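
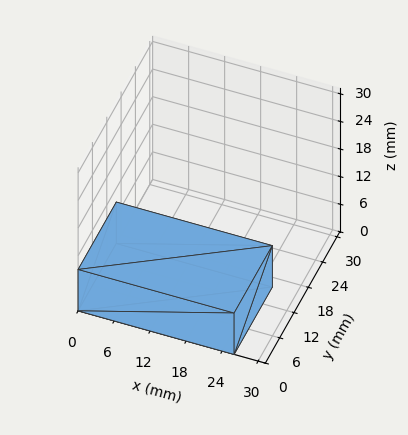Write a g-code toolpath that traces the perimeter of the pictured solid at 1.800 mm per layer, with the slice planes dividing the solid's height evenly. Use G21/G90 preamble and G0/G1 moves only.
Reading the render: the shape is a rectangular box, roughly 26 × 16 mm footprint and 9 mm tall (dimensions read to the nearest mm from the axis ticks). For the g-code, the solid's height is divided into equal slices at the stated Δz and each level perimeter traced with G1 moves after a G0 lift.

; perimeter-only toolpath
G21 ; units = mm
G90 ; absolute positioning
G28 ; home
; layer 1
G0 Z1.800
G0 X0.000 Y0.000
G1 X26.000 Y0.000
G1 X26.000 Y16.000
G1 X0.000 Y16.000
G1 X0.000 Y0.000
; layer 2
G0 Z3.600
G0 X0.000 Y0.000
G1 X26.000 Y0.000
G1 X26.000 Y16.000
G1 X0.000 Y16.000
G1 X0.000 Y0.000
; layer 3
G0 Z5.400
G0 X0.000 Y0.000
G1 X26.000 Y0.000
G1 X26.000 Y16.000
G1 X0.000 Y16.000
G1 X0.000 Y0.000
; layer 4
G0 Z7.200
G0 X0.000 Y0.000
G1 X26.000 Y0.000
G1 X26.000 Y16.000
G1 X0.000 Y16.000
G1 X0.000 Y0.000
; layer 5
G0 Z9.000
G0 X0.000 Y0.000
G1 X26.000 Y0.000
G1 X26.000 Y16.000
G1 X0.000 Y16.000
G1 X0.000 Y0.000
M2 ; end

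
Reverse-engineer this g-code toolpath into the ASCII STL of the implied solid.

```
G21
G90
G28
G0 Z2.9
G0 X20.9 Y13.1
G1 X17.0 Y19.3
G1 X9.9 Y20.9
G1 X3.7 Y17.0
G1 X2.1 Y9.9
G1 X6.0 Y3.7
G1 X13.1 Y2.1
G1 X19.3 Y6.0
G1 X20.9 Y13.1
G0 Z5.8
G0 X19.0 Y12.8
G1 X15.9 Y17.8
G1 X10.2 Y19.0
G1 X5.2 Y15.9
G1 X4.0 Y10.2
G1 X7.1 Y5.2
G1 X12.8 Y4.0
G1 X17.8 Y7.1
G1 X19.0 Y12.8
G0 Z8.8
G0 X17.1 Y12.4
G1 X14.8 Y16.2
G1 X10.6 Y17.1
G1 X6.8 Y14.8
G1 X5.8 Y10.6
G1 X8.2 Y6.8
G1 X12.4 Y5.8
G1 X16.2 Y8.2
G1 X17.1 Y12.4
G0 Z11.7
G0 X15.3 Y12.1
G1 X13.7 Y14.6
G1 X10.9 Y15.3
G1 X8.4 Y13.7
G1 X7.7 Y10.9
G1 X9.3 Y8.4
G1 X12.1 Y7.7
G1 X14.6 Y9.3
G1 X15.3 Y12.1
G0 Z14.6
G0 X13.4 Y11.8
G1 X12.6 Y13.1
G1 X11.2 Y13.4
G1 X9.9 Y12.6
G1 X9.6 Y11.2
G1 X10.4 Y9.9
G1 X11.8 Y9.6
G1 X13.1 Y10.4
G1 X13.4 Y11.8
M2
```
solid part
  facet normal 0.0000 0.0000 -1.0000
    outer loop
      vertex 9.6 22.8 0.0
      vertex 18.1 20.9 0.0
      vertex 22.8 13.4 0.0
    endloop
  endfacet
  facet normal 0.0000 0.0000 -1.0000
    outer loop
      vertex 2.1 18.1 0.0
      vertex 9.6 22.8 0.0
      vertex 22.8 13.4 0.0
    endloop
  endfacet
  facet normal 0.0000 0.0000 -1.0000
    outer loop
      vertex 0.2 9.6 0.0
      vertex 2.1 18.1 0.0
      vertex 22.8 13.4 0.0
    endloop
  endfacet
  facet normal 0.0000 0.0000 -1.0000
    outer loop
      vertex 4.9 2.1 0.0
      vertex 0.2 9.6 0.0
      vertex 22.8 13.4 0.0
    endloop
  endfacet
  facet normal 0.0000 0.0000 -1.0000
    outer loop
      vertex 13.4 0.2 0.0
      vertex 4.9 2.1 0.0
      vertex 22.8 13.4 0.0
    endloop
  endfacet
  facet normal 0.0000 0.0000 -1.0000
    outer loop
      vertex 20.9 4.9 0.0
      vertex 13.4 0.2 0.0
      vertex 22.8 13.4 0.0
    endloop
  endfacet
  facet normal 0.7251 0.4544 0.5175
    outer loop
      vertex 22.8 13.4 0.0
      vertex 18.1 20.9 0.0
      vertex 11.5 11.5 17.5
    endloop
  endfacet
  facet normal 0.1865 0.8344 0.5186
    outer loop
      vertex 18.1 20.9 0.0
      vertex 9.6 22.8 0.0
      vertex 11.5 11.5 17.5
    endloop
  endfacet
  facet normal -0.4544 0.7251 0.5175
    outer loop
      vertex 9.6 22.8 0.0
      vertex 2.1 18.1 0.0
      vertex 11.5 11.5 17.5
    endloop
  endfacet
  facet normal -0.8344 0.1865 0.5186
    outer loop
      vertex 2.1 18.1 0.0
      vertex 0.2 9.6 0.0
      vertex 11.5 11.5 17.5
    endloop
  endfacet
  facet normal -0.7251 -0.4544 0.5175
    outer loop
      vertex 0.2 9.6 0.0
      vertex 4.9 2.1 0.0
      vertex 11.5 11.5 17.5
    endloop
  endfacet
  facet normal -0.1865 -0.8344 0.5186
    outer loop
      vertex 4.9 2.1 0.0
      vertex 13.4 0.2 0.0
      vertex 11.5 11.5 17.5
    endloop
  endfacet
  facet normal 0.4544 -0.7251 0.5175
    outer loop
      vertex 13.4 0.2 0.0
      vertex 20.9 4.9 0.0
      vertex 11.5 11.5 17.5
    endloop
  endfacet
  facet normal 0.8344 -0.1865 0.5186
    outer loop
      vertex 20.9 4.9 0.0
      vertex 22.8 13.4 0.0
      vertex 11.5 11.5 17.5
    endloop
  endfacet
endsolid part

The G0 Z moves step by Δz≈2.9 mm. The G1 loops shrink linearly with z, so the solid tapers from its base footprint up to z≈17.5. Closing with a flat bottom cap and the tapered top and triangulating gives 14 facets — a regular 8-sided pyramid, base circumscribed radius ≈ 11.5 mm, apex at z ≈ 17.5 mm.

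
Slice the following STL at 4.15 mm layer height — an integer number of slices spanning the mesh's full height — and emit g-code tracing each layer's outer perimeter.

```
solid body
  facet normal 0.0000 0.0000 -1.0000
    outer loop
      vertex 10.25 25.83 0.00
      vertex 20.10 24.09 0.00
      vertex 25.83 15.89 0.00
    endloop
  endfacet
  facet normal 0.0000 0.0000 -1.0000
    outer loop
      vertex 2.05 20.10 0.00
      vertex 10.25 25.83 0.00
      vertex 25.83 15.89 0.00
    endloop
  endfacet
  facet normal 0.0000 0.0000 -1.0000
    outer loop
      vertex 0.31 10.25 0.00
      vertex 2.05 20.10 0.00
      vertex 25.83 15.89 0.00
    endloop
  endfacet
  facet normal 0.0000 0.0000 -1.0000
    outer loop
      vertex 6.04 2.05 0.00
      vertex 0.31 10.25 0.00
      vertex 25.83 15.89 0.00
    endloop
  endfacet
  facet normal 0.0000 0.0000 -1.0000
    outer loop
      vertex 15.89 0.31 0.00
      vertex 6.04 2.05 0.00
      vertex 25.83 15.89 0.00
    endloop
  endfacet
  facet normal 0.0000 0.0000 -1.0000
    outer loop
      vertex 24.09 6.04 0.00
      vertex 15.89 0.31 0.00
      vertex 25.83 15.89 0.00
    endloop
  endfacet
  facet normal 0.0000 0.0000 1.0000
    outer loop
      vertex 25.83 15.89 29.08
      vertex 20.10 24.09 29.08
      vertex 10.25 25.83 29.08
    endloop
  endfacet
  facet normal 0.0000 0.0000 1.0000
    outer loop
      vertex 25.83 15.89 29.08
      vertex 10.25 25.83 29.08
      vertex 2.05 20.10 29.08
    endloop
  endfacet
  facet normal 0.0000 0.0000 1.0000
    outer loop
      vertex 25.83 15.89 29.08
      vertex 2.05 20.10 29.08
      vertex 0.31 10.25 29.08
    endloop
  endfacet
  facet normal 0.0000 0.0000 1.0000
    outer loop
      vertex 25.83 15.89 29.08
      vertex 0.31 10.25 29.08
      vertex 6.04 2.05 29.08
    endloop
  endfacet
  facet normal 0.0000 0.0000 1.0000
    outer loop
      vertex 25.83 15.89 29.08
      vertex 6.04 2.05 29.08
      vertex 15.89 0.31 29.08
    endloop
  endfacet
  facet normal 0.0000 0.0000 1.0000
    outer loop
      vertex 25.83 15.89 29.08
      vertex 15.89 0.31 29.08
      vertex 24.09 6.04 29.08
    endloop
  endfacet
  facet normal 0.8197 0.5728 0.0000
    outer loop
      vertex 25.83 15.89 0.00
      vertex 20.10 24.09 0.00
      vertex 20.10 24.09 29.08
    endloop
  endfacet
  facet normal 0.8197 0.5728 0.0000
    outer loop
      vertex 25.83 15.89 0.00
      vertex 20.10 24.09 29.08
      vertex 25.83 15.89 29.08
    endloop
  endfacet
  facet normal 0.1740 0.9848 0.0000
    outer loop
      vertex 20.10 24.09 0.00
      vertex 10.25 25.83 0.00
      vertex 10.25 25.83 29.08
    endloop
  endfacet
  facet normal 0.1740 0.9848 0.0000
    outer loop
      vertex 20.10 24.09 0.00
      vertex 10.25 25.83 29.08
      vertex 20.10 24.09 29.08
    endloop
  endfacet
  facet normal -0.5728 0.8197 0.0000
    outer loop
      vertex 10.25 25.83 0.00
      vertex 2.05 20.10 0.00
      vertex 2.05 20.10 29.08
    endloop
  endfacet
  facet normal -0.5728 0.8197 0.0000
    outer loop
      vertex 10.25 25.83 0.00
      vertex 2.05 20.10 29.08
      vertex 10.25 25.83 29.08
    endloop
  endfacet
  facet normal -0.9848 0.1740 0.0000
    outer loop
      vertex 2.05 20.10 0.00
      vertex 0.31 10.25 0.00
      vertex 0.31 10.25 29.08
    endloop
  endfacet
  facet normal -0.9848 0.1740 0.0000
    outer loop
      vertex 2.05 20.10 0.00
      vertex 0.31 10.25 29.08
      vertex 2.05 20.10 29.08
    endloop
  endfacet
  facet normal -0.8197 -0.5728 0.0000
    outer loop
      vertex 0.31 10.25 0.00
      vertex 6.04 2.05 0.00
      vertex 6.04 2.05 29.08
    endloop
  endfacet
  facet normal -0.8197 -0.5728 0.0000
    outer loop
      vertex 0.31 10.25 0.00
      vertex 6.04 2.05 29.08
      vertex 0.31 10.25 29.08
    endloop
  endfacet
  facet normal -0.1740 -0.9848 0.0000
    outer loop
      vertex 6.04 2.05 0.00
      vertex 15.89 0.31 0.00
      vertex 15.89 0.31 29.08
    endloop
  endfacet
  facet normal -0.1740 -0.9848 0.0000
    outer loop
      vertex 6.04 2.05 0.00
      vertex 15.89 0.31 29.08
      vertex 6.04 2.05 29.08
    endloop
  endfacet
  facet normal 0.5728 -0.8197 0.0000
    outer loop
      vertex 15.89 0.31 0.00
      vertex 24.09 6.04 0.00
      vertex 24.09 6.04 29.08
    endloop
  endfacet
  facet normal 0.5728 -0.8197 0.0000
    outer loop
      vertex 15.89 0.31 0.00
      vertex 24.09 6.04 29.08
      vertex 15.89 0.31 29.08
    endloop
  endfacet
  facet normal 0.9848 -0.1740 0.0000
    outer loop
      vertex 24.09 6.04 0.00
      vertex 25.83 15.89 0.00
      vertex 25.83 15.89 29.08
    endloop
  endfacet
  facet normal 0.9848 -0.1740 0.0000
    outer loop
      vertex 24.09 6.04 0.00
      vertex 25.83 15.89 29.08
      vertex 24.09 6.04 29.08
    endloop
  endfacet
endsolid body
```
; perimeter-only toolpath
G21 ; units = mm
G90 ; absolute positioning
G28 ; home
; layer 1
G0 Z4.15
G0 X25.83 Y15.89
G1 X20.10 Y24.09
G1 X10.25 Y25.83
G1 X2.05 Y20.10
G1 X0.31 Y10.25
G1 X6.04 Y2.05
G1 X15.89 Y0.31
G1 X24.09 Y6.04
G1 X25.83 Y15.89
; layer 2
G0 Z8.31
G0 X25.83 Y15.89
G1 X20.10 Y24.09
G1 X10.25 Y25.83
G1 X2.05 Y20.10
G1 X0.31 Y10.25
G1 X6.04 Y2.05
G1 X15.89 Y0.31
G1 X24.09 Y6.04
G1 X25.83 Y15.89
; layer 3
G0 Z12.46
G0 X25.83 Y15.89
G1 X20.10 Y24.09
G1 X10.25 Y25.83
G1 X2.05 Y20.10
G1 X0.31 Y10.25
G1 X6.04 Y2.05
G1 X15.89 Y0.31
G1 X24.09 Y6.04
G1 X25.83 Y15.89
; layer 4
G0 Z16.62
G0 X25.83 Y15.89
G1 X20.10 Y24.09
G1 X10.25 Y25.83
G1 X2.05 Y20.10
G1 X0.31 Y10.25
G1 X6.04 Y2.05
G1 X15.89 Y0.31
G1 X24.09 Y6.04
G1 X25.83 Y15.89
; layer 5
G0 Z20.77
G0 X25.83 Y15.89
G1 X20.10 Y24.09
G1 X10.25 Y25.83
G1 X2.05 Y20.10
G1 X0.31 Y10.25
G1 X6.04 Y2.05
G1 X15.89 Y0.31
G1 X24.09 Y6.04
G1 X25.83 Y15.89
; layer 6
G0 Z24.93
G0 X25.83 Y15.89
G1 X20.10 Y24.09
G1 X10.25 Y25.83
G1 X2.05 Y20.10
G1 X0.31 Y10.25
G1 X6.04 Y2.05
G1 X15.89 Y0.31
G1 X24.09 Y6.04
G1 X25.83 Y15.89
; layer 7
G0 Z29.08
G0 X25.83 Y15.89
G1 X20.10 Y24.09
G1 X10.25 Y25.83
G1 X2.05 Y20.10
G1 X0.31 Y10.25
G1 X6.04 Y2.05
G1 X15.89 Y0.31
G1 X24.09 Y6.04
G1 X25.83 Y15.89
M2 ; end

The solid is a regular 8-sided prism (a cylinder approximated with 8 flat sides), circumscribed radius ≈ 13.1 mm, height ≈ 29.1 mm. Slicing at Δz = 4.15 mm — 7 equal slices spanning the solid's height, so layer i sits at z = i·h/7 — gives 7 non-empty perimeters. Each is a 8-segment closed polygon; G0 lifts to the layer z and rapids to the start vertex, then G1 traces the edges.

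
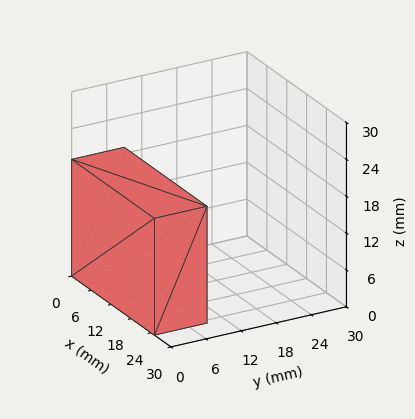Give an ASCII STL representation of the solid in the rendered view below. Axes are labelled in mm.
Reading the render: the shape is a rectangular box, roughly 25 × 9 mm footprint and 19 mm tall (dimensions read to the nearest mm from the axis ticks). For the STL, each face is triangulated and given an outward normal.

solid part
  facet normal 0.0000 0.0000 -1.0000
    outer loop
      vertex 25.00 9.00 0.00
      vertex 25.00 0.00 0.00
      vertex 0.00 0.00 0.00
    endloop
  endfacet
  facet normal 0.0000 0.0000 -1.0000
    outer loop
      vertex 0.00 9.00 0.00
      vertex 25.00 9.00 0.00
      vertex 0.00 0.00 0.00
    endloop
  endfacet
  facet normal 0.0000 0.0000 1.0000
    outer loop
      vertex 0.00 0.00 19.00
      vertex 25.00 0.00 19.00
      vertex 25.00 9.00 19.00
    endloop
  endfacet
  facet normal 0.0000 0.0000 1.0000
    outer loop
      vertex 0.00 0.00 19.00
      vertex 25.00 9.00 19.00
      vertex 0.00 9.00 19.00
    endloop
  endfacet
  facet normal 0.0000 -1.0000 0.0000
    outer loop
      vertex 0.00 0.00 0.00
      vertex 25.00 0.00 0.00
      vertex 25.00 0.00 19.00
    endloop
  endfacet
  facet normal 0.0000 -1.0000 0.0000
    outer loop
      vertex 0.00 0.00 0.00
      vertex 25.00 0.00 19.00
      vertex 0.00 0.00 19.00
    endloop
  endfacet
  facet normal 0.0000 1.0000 0.0000
    outer loop
      vertex 25.00 9.00 19.00
      vertex 25.00 9.00 0.00
      vertex 0.00 9.00 0.00
    endloop
  endfacet
  facet normal 0.0000 1.0000 0.0000
    outer loop
      vertex 0.00 9.00 19.00
      vertex 25.00 9.00 19.00
      vertex 0.00 9.00 0.00
    endloop
  endfacet
  facet normal -1.0000 0.0000 0.0000
    outer loop
      vertex 0.00 9.00 19.00
      vertex 0.00 9.00 0.00
      vertex 0.00 0.00 0.00
    endloop
  endfacet
  facet normal -1.0000 0.0000 0.0000
    outer loop
      vertex 0.00 0.00 19.00
      vertex 0.00 9.00 19.00
      vertex 0.00 0.00 0.00
    endloop
  endfacet
  facet normal 1.0000 0.0000 0.0000
    outer loop
      vertex 25.00 0.00 0.00
      vertex 25.00 9.00 0.00
      vertex 25.00 9.00 19.00
    endloop
  endfacet
  facet normal 1.0000 0.0000 0.0000
    outer loop
      vertex 25.00 0.00 0.00
      vertex 25.00 9.00 19.00
      vertex 25.00 0.00 19.00
    endloop
  endfacet
endsolid part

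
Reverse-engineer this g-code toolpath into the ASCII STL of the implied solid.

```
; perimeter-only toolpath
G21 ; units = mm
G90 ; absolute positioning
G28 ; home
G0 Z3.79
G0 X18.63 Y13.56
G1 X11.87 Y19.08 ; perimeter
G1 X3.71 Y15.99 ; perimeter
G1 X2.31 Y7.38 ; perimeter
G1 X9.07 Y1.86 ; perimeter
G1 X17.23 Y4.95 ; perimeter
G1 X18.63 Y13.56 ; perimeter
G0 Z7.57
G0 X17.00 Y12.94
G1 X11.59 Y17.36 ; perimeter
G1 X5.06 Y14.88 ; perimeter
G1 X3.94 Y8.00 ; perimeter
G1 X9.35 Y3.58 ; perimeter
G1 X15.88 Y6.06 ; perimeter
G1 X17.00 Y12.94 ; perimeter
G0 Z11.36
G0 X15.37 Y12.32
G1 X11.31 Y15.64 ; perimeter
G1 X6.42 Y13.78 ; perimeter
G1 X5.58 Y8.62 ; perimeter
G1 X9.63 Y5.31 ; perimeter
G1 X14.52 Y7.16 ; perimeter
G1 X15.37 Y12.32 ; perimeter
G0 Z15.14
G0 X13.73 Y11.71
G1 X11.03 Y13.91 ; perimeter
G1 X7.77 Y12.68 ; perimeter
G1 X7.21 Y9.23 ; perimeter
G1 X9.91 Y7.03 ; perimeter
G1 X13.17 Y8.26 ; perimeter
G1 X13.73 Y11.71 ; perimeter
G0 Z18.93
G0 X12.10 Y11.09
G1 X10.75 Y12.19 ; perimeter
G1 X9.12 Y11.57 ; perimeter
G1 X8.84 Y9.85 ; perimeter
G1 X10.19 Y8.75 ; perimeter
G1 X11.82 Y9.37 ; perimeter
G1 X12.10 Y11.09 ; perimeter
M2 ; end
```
solid part
  facet normal 0.0000 0.0000 -1.0000
    outer loop
      vertex 2.36 17.09 0.00
      vertex 12.15 20.80 0.00
      vertex 20.26 14.18 0.00
    endloop
  endfacet
  facet normal 0.0000 0.0000 -1.0000
    outer loop
      vertex 0.68 6.76 0.00
      vertex 2.36 17.09 0.00
      vertex 20.26 14.18 0.00
    endloop
  endfacet
  facet normal 0.0000 0.0000 -1.0000
    outer loop
      vertex 8.79 0.14 0.00
      vertex 0.68 6.76 0.00
      vertex 20.26 14.18 0.00
    endloop
  endfacet
  facet normal 0.0000 0.0000 -1.0000
    outer loop
      vertex 18.58 3.85 0.00
      vertex 8.79 0.14 0.00
      vertex 20.26 14.18 0.00
    endloop
  endfacet
  facet normal 0.5873 0.7195 0.3707
    outer loop
      vertex 20.26 14.18 0.00
      vertex 12.15 20.80 0.00
      vertex 10.47 10.47 22.71
    endloop
  endfacet
  facet normal -0.3291 0.8685 0.3707
    outer loop
      vertex 12.15 20.80 0.00
      vertex 2.36 17.09 0.00
      vertex 10.47 10.47 22.71
    endloop
  endfacet
  facet normal -0.9167 0.1491 0.3708
    outer loop
      vertex 2.36 17.09 0.00
      vertex 0.68 6.76 0.00
      vertex 10.47 10.47 22.71
    endloop
  endfacet
  facet normal -0.5873 -0.7195 0.3707
    outer loop
      vertex 0.68 6.76 0.00
      vertex 8.79 0.14 0.00
      vertex 10.47 10.47 22.71
    endloop
  endfacet
  facet normal 0.3291 -0.8685 0.3707
    outer loop
      vertex 8.79 0.14 0.00
      vertex 18.58 3.85 0.00
      vertex 10.47 10.47 22.71
    endloop
  endfacet
  facet normal 0.9167 -0.1491 0.3708
    outer loop
      vertex 18.58 3.85 0.00
      vertex 20.26 14.18 0.00
      vertex 10.47 10.47 22.71
    endloop
  endfacet
endsolid part

The G0 Z moves step by Δz≈3.79 mm. The G1 loops shrink linearly with z, so the solid tapers from its base footprint up to z≈22.7. Closing with a flat bottom cap and the tapered top and triangulating gives 10 facets — a regular 6-sided pyramid, base circumscribed radius ≈ 10.5 mm, apex at z ≈ 22.7 mm.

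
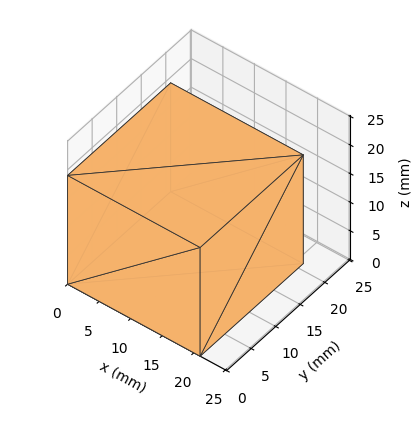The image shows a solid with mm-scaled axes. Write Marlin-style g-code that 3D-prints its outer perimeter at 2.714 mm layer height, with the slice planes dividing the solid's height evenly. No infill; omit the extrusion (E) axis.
Reading the render: the shape is a rectangular box, roughly 21 × 21 mm footprint and 19 mm tall (dimensions read to the nearest mm from the axis ticks). For the g-code, the solid's height is divided into equal slices at the stated Δz and each level perimeter traced with G1 moves after a G0 lift.

; perimeter-only toolpath
G21 ; units = mm
G90 ; absolute positioning
G28 ; home
; layer 1
G0 Z2.714
G0 X0.000 Y0.000
G1 X21.000 Y0.000
G1 X21.000 Y21.000
G1 X0.000 Y21.000
G1 X0.000 Y0.000
; layer 2
G0 Z5.429
G0 X0.000 Y0.000
G1 X21.000 Y0.000
G1 X21.000 Y21.000
G1 X0.000 Y21.000
G1 X0.000 Y0.000
; layer 3
G0 Z8.143
G0 X0.000 Y0.000
G1 X21.000 Y0.000
G1 X21.000 Y21.000
G1 X0.000 Y21.000
G1 X0.000 Y0.000
; layer 4
G0 Z10.857
G0 X0.000 Y0.000
G1 X21.000 Y0.000
G1 X21.000 Y21.000
G1 X0.000 Y21.000
G1 X0.000 Y0.000
; layer 5
G0 Z13.571
G0 X0.000 Y0.000
G1 X21.000 Y0.000
G1 X21.000 Y21.000
G1 X0.000 Y21.000
G1 X0.000 Y0.000
; layer 6
G0 Z16.286
G0 X0.000 Y0.000
G1 X21.000 Y0.000
G1 X21.000 Y21.000
G1 X0.000 Y21.000
G1 X0.000 Y0.000
; layer 7
G0 Z19.000
G0 X0.000 Y0.000
G1 X21.000 Y0.000
G1 X21.000 Y21.000
G1 X0.000 Y21.000
G1 X0.000 Y0.000
M2 ; end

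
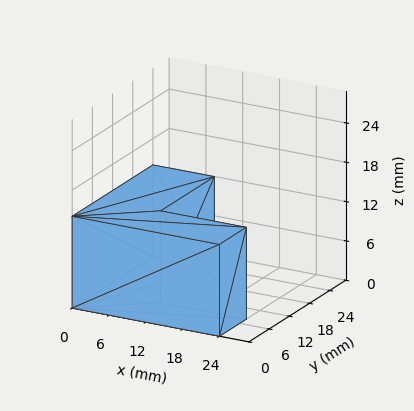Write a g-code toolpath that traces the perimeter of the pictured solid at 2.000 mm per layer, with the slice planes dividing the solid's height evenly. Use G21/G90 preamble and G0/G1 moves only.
Reading the render: the shape is an L-shaped prism: outer 24 × 24 mm, arm thicknesses ≈ 8 mm (horizontal) and 10 mm (vertical), extruded 14 mm in z (dimensions read to the nearest mm from the axis ticks). For the g-code, the solid's height is divided into equal slices at the stated Δz and each level perimeter traced with G1 moves after a G0 lift.

; perimeter-only toolpath
G21 ; units = mm
G90 ; absolute positioning
G28 ; home
; layer 1
G0 Z2.000
G0 X0.000 Y0.000
G1 X24.000 Y0.000
G1 X24.000 Y8.000
G1 X10.000 Y8.000
G1 X10.000 Y24.000
G1 X0.000 Y24.000
G1 X0.000 Y0.000
; layer 2
G0 Z4.000
G0 X0.000 Y0.000
G1 X24.000 Y0.000
G1 X24.000 Y8.000
G1 X10.000 Y8.000
G1 X10.000 Y24.000
G1 X0.000 Y24.000
G1 X0.000 Y0.000
; layer 3
G0 Z6.000
G0 X0.000 Y0.000
G1 X24.000 Y0.000
G1 X24.000 Y8.000
G1 X10.000 Y8.000
G1 X10.000 Y24.000
G1 X0.000 Y24.000
G1 X0.000 Y0.000
; layer 4
G0 Z8.000
G0 X0.000 Y0.000
G1 X24.000 Y0.000
G1 X24.000 Y8.000
G1 X10.000 Y8.000
G1 X10.000 Y24.000
G1 X0.000 Y24.000
G1 X0.000 Y0.000
; layer 5
G0 Z10.000
G0 X0.000 Y0.000
G1 X24.000 Y0.000
G1 X24.000 Y8.000
G1 X10.000 Y8.000
G1 X10.000 Y24.000
G1 X0.000 Y24.000
G1 X0.000 Y0.000
; layer 6
G0 Z12.000
G0 X0.000 Y0.000
G1 X24.000 Y0.000
G1 X24.000 Y8.000
G1 X10.000 Y8.000
G1 X10.000 Y24.000
G1 X0.000 Y24.000
G1 X0.000 Y0.000
; layer 7
G0 Z14.000
G0 X0.000 Y0.000
G1 X24.000 Y0.000
G1 X24.000 Y8.000
G1 X10.000 Y8.000
G1 X10.000 Y24.000
G1 X0.000 Y24.000
G1 X0.000 Y0.000
M2 ; end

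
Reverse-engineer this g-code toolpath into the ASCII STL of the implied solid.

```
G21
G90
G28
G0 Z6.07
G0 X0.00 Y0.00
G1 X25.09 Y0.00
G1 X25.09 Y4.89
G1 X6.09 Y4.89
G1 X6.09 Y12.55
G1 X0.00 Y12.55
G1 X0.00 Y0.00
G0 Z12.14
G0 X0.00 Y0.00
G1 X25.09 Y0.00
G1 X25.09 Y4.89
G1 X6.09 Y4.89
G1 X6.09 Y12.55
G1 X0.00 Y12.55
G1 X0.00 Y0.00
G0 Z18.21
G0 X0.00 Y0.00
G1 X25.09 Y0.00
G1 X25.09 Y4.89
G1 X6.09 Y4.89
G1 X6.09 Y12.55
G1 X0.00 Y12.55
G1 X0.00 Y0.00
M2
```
solid part
  facet normal 0.0000 0.0000 -1.0000
    outer loop
      vertex 25.09 4.89 0.00
      vertex 25.09 0.00 0.00
      vertex 0.00 0.00 0.00
    endloop
  endfacet
  facet normal 0.0000 0.0000 -1.0000
    outer loop
      vertex 6.09 4.89 0.00
      vertex 25.09 4.89 0.00
      vertex 0.00 0.00 0.00
    endloop
  endfacet
  facet normal 0.0000 0.0000 -1.0000
    outer loop
      vertex 6.09 12.55 0.00
      vertex 6.09 4.89 0.00
      vertex 0.00 0.00 0.00
    endloop
  endfacet
  facet normal 0.0000 0.0000 -1.0000
    outer loop
      vertex 0.00 12.55 0.00
      vertex 6.09 12.55 0.00
      vertex 0.00 0.00 0.00
    endloop
  endfacet
  facet normal 0.0000 0.0000 1.0000
    outer loop
      vertex 0.00 0.00 18.21
      vertex 25.09 0.00 18.21
      vertex 25.09 4.89 18.21
    endloop
  endfacet
  facet normal 0.0000 0.0000 1.0000
    outer loop
      vertex 0.00 0.00 18.21
      vertex 25.09 4.89 18.21
      vertex 6.09 4.89 18.21
    endloop
  endfacet
  facet normal 0.0000 0.0000 1.0000
    outer loop
      vertex 0.00 0.00 18.21
      vertex 6.09 4.89 18.21
      vertex 6.09 12.55 18.21
    endloop
  endfacet
  facet normal 0.0000 0.0000 1.0000
    outer loop
      vertex 0.00 0.00 18.21
      vertex 6.09 12.55 18.21
      vertex 0.00 12.55 18.21
    endloop
  endfacet
  facet normal 0.0000 -1.0000 0.0000
    outer loop
      vertex 0.00 0.00 0.00
      vertex 25.09 0.00 0.00
      vertex 25.09 0.00 18.21
    endloop
  endfacet
  facet normal 0.0000 -1.0000 0.0000
    outer loop
      vertex 0.00 0.00 0.00
      vertex 25.09 0.00 18.21
      vertex 0.00 0.00 18.21
    endloop
  endfacet
  facet normal 1.0000 0.0000 0.0000
    outer loop
      vertex 25.09 0.00 0.00
      vertex 25.09 4.89 0.00
      vertex 25.09 4.89 18.21
    endloop
  endfacet
  facet normal 1.0000 0.0000 0.0000
    outer loop
      vertex 25.09 0.00 0.00
      vertex 25.09 4.89 18.21
      vertex 25.09 0.00 18.21
    endloop
  endfacet
  facet normal 0.0000 1.0000 0.0000
    outer loop
      vertex 25.09 4.89 0.00
      vertex 6.09 4.89 0.00
      vertex 6.09 4.89 18.21
    endloop
  endfacet
  facet normal 0.0000 1.0000 0.0000
    outer loop
      vertex 25.09 4.89 0.00
      vertex 6.09 4.89 18.21
      vertex 25.09 4.89 18.21
    endloop
  endfacet
  facet normal 1.0000 0.0000 0.0000
    outer loop
      vertex 6.09 4.89 0.00
      vertex 6.09 12.55 0.00
      vertex 6.09 12.55 18.21
    endloop
  endfacet
  facet normal 1.0000 0.0000 0.0000
    outer loop
      vertex 6.09 4.89 0.00
      vertex 6.09 12.55 18.21
      vertex 6.09 4.89 18.21
    endloop
  endfacet
  facet normal 0.0000 1.0000 0.0000
    outer loop
      vertex 6.09 12.55 0.00
      vertex 0.00 12.55 0.00
      vertex 0.00 12.55 18.21
    endloop
  endfacet
  facet normal 0.0000 1.0000 0.0000
    outer loop
      vertex 6.09 12.55 0.00
      vertex 0.00 12.55 18.21
      vertex 6.09 12.55 18.21
    endloop
  endfacet
  facet normal -1.0000 0.0000 0.0000
    outer loop
      vertex 0.00 12.55 0.00
      vertex 0.00 0.00 0.00
      vertex 0.00 0.00 18.21
    endloop
  endfacet
  facet normal -1.0000 0.0000 0.0000
    outer loop
      vertex 0.00 12.55 0.00
      vertex 0.00 0.00 18.21
      vertex 0.00 12.55 18.21
    endloop
  endfacet
endsolid part

The G0 Z moves step by Δz≈6.07 mm. Every layer's G1 loop is the same polygon, so the solid is a straight extrusion of it from z=0 to z≈18.2. Closing with flat bottom and top caps and triangulating gives 20 facets — an L-shaped prism: outer 25.1 × 12.6 mm, arm thicknesses ≈ 4.89 mm (horizontal) and 6.09 mm (vertical), extruded 18.2 mm in z.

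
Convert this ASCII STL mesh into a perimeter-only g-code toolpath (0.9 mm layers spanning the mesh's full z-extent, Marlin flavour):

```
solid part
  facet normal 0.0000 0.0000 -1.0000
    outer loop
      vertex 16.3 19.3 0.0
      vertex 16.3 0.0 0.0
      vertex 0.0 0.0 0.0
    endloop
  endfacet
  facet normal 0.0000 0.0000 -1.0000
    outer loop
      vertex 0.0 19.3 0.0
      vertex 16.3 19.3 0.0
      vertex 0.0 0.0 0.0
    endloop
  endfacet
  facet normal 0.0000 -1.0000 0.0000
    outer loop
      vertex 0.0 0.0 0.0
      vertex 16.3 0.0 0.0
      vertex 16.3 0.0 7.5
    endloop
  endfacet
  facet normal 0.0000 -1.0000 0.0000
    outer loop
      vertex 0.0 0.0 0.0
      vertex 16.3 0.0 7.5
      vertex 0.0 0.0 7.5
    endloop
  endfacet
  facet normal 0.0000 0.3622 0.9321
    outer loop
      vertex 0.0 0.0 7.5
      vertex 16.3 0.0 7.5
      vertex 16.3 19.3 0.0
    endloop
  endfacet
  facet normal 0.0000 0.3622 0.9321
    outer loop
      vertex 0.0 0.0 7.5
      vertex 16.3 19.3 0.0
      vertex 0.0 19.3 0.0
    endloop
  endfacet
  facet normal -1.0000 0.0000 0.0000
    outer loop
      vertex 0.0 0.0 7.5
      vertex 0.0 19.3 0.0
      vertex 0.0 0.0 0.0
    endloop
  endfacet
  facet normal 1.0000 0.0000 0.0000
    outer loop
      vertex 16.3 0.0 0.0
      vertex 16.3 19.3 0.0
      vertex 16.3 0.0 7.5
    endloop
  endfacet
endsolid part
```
; perimeter-only toolpath
G21 ; units = mm
G90 ; absolute positioning
G28 ; home
; layer 1
G0 Z0.9
G0 X0.0 Y0.0
G1 X16.3 Y0.0
G1 X16.3 Y16.9
G1 X0.0 Y16.9
G1 X0.0 Y0.0
; layer 2
G0 Z1.9
G0 X0.0 Y0.0
G1 X16.3 Y0.0
G1 X16.3 Y14.5
G1 X0.0 Y14.5
G1 X0.0 Y0.0
; layer 3
G0 Z2.8
G0 X0.0 Y0.0
G1 X16.3 Y0.0
G1 X16.3 Y12.1
G1 X0.0 Y12.1
G1 X0.0 Y0.0
; layer 4
G0 Z3.8
G0 X0.0 Y0.0
G1 X16.3 Y0.0
G1 X16.3 Y9.7
G1 X0.0 Y9.7
G1 X0.0 Y0.0
; layer 5
G0 Z4.7
G0 X0.0 Y0.0
G1 X16.3 Y0.0
G1 X16.3 Y7.2
G1 X0.0 Y7.2
G1 X0.0 Y0.0
; layer 6
G0 Z5.6
G0 X0.0 Y0.0
G1 X16.3 Y0.0
G1 X16.3 Y4.8
G1 X0.0 Y4.8
G1 X0.0 Y0.0
; layer 7
G0 Z6.6
G0 X0.0 Y0.0
G1 X16.3 Y0.0
G1 X16.3 Y2.4
G1 X0.0 Y2.4
G1 X0.0 Y0.0
M2 ; end

The solid is a wedge (ramp): 16.3 × 19.3 mm base, rising to 7.5 mm along the y=0 edge and sloping linearly to z=0 at y=19.3. Slicing at Δz = 0.9 mm — 8 equal slices spanning the solid's height, so layer i sits at z = i·h/8 — gives 7 non-empty perimeters. Each is a 4-segment closed polygon; G0 lifts to the layer z and rapids to the start vertex, then G1 traces the edges. The cross-section shrinks linearly with z (the slice at the apex is degenerate and omitted).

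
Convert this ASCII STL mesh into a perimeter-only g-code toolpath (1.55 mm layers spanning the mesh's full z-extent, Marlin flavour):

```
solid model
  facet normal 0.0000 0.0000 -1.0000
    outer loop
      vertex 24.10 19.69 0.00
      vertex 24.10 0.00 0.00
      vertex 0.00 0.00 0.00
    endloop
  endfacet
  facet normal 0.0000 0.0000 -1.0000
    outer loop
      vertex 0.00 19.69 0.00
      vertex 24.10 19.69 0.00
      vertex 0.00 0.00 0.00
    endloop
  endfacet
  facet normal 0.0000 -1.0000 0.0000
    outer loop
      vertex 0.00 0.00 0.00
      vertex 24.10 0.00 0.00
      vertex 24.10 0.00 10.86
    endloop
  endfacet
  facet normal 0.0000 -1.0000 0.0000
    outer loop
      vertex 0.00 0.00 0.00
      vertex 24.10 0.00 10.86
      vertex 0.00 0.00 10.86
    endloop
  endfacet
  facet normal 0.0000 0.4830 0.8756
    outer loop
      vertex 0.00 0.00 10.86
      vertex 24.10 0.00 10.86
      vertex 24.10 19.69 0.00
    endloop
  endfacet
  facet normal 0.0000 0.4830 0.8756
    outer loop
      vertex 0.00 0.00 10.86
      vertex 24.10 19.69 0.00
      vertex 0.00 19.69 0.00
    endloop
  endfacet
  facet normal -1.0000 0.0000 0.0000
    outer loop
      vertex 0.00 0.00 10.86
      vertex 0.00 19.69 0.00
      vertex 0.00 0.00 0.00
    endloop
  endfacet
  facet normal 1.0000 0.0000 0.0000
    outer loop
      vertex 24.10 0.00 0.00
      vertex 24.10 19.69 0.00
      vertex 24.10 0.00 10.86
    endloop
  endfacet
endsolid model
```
; perimeter-only toolpath
G21 ; units = mm
G90 ; absolute positioning
G28 ; home
; layer 1
G0 Z1.55
G0 X0.00 Y0.00
G1 X24.10 Y0.00
G1 X24.10 Y16.88
G1 X0.00 Y16.88
G1 X0.00 Y0.00
; layer 2
G0 Z3.10
G0 X0.00 Y0.00
G1 X24.10 Y0.00
G1 X24.10 Y14.06
G1 X0.00 Y14.06
G1 X0.00 Y0.00
; layer 3
G0 Z4.65
G0 X0.00 Y0.00
G1 X24.10 Y0.00
G1 X24.10 Y11.25
G1 X0.00 Y11.25
G1 X0.00 Y0.00
; layer 4
G0 Z6.21
G0 X0.00 Y0.00
G1 X24.10 Y0.00
G1 X24.10 Y8.44
G1 X0.00 Y8.44
G1 X0.00 Y0.00
; layer 5
G0 Z7.76
G0 X0.00 Y0.00
G1 X24.10 Y0.00
G1 X24.10 Y5.63
G1 X0.00 Y5.63
G1 X0.00 Y0.00
; layer 6
G0 Z9.31
G0 X0.00 Y0.00
G1 X24.10 Y0.00
G1 X24.10 Y2.81
G1 X0.00 Y2.81
G1 X0.00 Y0.00
M2 ; end

The solid is a wedge (ramp): 24.1 × 19.7 mm base, rising to 10.9 mm along the y=0 edge and sloping linearly to z=0 at y=19.7. Slicing at Δz = 1.55 mm — 7 equal slices spanning the solid's height, so layer i sits at z = i·h/7 — gives 6 non-empty perimeters. Each is a 4-segment closed polygon; G0 lifts to the layer z and rapids to the start vertex, then G1 traces the edges. The cross-section shrinks linearly with z (the slice at the apex is degenerate and omitted).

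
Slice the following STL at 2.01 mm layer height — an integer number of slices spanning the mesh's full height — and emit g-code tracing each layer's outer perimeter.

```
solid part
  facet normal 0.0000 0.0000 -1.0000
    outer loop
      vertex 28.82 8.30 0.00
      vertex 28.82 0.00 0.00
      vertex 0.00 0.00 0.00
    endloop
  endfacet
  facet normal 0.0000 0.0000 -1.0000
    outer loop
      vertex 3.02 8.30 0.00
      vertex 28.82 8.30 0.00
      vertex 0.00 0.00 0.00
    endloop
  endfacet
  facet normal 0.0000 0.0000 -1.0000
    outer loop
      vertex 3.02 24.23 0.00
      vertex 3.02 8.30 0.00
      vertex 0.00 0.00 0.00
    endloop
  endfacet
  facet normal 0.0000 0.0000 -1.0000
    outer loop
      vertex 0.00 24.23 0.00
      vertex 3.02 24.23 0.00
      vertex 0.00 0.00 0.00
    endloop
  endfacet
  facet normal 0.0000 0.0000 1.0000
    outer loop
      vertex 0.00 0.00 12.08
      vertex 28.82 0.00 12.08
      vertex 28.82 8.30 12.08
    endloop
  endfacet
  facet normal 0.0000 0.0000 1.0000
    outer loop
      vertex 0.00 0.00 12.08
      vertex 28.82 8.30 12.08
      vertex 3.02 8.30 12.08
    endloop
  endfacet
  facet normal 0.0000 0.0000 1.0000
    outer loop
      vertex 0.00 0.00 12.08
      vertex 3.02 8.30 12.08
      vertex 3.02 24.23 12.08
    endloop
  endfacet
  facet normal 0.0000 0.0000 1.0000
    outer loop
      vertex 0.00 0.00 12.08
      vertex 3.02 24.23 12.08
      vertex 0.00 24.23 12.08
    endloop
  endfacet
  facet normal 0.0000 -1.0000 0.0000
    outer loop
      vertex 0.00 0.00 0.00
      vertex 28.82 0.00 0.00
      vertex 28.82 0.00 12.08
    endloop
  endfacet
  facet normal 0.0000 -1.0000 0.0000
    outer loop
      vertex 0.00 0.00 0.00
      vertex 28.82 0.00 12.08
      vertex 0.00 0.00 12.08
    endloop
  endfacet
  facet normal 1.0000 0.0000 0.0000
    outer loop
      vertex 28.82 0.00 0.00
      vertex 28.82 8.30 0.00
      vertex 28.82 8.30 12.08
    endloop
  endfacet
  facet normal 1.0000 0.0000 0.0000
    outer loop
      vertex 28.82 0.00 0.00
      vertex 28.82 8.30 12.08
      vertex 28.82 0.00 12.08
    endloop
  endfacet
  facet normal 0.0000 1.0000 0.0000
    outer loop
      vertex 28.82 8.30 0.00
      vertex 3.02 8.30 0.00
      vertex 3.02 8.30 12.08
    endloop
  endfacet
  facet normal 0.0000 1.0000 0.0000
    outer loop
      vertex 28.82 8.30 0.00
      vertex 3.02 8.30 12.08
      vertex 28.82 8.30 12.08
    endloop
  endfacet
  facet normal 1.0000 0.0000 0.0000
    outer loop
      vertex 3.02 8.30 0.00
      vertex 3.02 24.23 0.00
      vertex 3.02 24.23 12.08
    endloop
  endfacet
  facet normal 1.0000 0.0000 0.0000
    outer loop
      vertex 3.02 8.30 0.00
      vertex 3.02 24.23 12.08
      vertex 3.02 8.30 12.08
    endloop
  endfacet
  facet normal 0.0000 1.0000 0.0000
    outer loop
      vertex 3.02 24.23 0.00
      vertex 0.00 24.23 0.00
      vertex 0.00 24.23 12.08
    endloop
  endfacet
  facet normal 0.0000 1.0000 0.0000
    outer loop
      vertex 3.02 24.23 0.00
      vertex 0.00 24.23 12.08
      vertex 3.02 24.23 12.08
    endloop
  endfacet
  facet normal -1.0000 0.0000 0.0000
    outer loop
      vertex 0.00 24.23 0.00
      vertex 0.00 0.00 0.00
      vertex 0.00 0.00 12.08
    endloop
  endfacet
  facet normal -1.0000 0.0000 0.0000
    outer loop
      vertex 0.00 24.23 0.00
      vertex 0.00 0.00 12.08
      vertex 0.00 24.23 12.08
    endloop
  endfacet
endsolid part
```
; perimeter-only toolpath
G21 ; units = mm
G90 ; absolute positioning
G28 ; home
; layer 1
G0 Z2.01
G0 X0.00 Y0.00
G1 X28.82 Y0.00
G1 X28.82 Y8.30
G1 X3.02 Y8.30
G1 X3.02 Y24.23
G1 X0.00 Y24.23
G1 X0.00 Y0.00
; layer 2
G0 Z4.03
G0 X0.00 Y0.00
G1 X28.82 Y0.00
G1 X28.82 Y8.30
G1 X3.02 Y8.30
G1 X3.02 Y24.23
G1 X0.00 Y24.23
G1 X0.00 Y0.00
; layer 3
G0 Z6.04
G0 X0.00 Y0.00
G1 X28.82 Y0.00
G1 X28.82 Y8.30
G1 X3.02 Y8.30
G1 X3.02 Y24.23
G1 X0.00 Y24.23
G1 X0.00 Y0.00
; layer 4
G0 Z8.05
G0 X0.00 Y0.00
G1 X28.82 Y0.00
G1 X28.82 Y8.30
G1 X3.02 Y8.30
G1 X3.02 Y24.23
G1 X0.00 Y24.23
G1 X0.00 Y0.00
; layer 5
G0 Z10.07
G0 X0.00 Y0.00
G1 X28.82 Y0.00
G1 X28.82 Y8.30
G1 X3.02 Y8.30
G1 X3.02 Y24.23
G1 X0.00 Y24.23
G1 X0.00 Y0.00
; layer 6
G0 Z12.08
G0 X0.00 Y0.00
G1 X28.82 Y0.00
G1 X28.82 Y8.30
G1 X3.02 Y8.30
G1 X3.02 Y24.23
G1 X0.00 Y24.23
G1 X0.00 Y0.00
M2 ; end

The solid is an L-shaped prism: outer 28.8 × 24.2 mm, arm thicknesses ≈ 8.3 mm (horizontal) and 3.02 mm (vertical), extruded 12.1 mm in z. Slicing at Δz = 2.01 mm — 6 equal slices spanning the solid's height, so layer i sits at z = i·h/6 — gives 6 non-empty perimeters. Each is a 6-segment closed polygon; G0 lifts to the layer z and rapids to the start vertex, then G1 traces the edges.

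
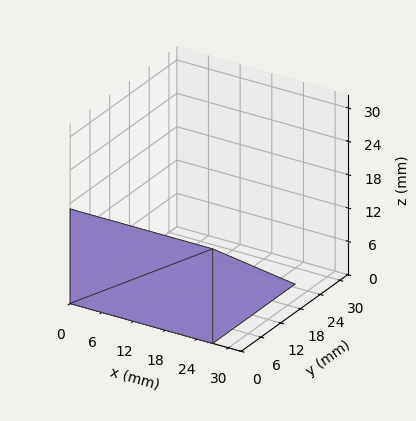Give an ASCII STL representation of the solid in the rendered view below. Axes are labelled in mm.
Reading the render: the shape is a wedge (ramp): 27 × 25 mm base, rising to 17 mm along the y=0 edge and sloping linearly to z=0 at y=25 (dimensions read to the nearest mm from the axis ticks). For the STL, each face is triangulated and given an outward normal.

solid part
  facet normal 0.0000 0.0000 -1.0000
    outer loop
      vertex 27.000 25.000 0.000
      vertex 27.000 0.000 0.000
      vertex 0.000 0.000 0.000
    endloop
  endfacet
  facet normal 0.0000 0.0000 -1.0000
    outer loop
      vertex 0.000 25.000 0.000
      vertex 27.000 25.000 0.000
      vertex 0.000 0.000 0.000
    endloop
  endfacet
  facet normal 0.0000 -1.0000 0.0000
    outer loop
      vertex 0.000 0.000 0.000
      vertex 27.000 0.000 0.000
      vertex 27.000 0.000 17.000
    endloop
  endfacet
  facet normal 0.0000 -1.0000 0.0000
    outer loop
      vertex 0.000 0.000 0.000
      vertex 27.000 0.000 17.000
      vertex 0.000 0.000 17.000
    endloop
  endfacet
  facet normal 0.0000 0.5623 0.8269
    outer loop
      vertex 0.000 0.000 17.000
      vertex 27.000 0.000 17.000
      vertex 27.000 25.000 0.000
    endloop
  endfacet
  facet normal 0.0000 0.5623 0.8269
    outer loop
      vertex 0.000 0.000 17.000
      vertex 27.000 25.000 0.000
      vertex 0.000 25.000 0.000
    endloop
  endfacet
  facet normal -1.0000 0.0000 0.0000
    outer loop
      vertex 0.000 0.000 17.000
      vertex 0.000 25.000 0.000
      vertex 0.000 0.000 0.000
    endloop
  endfacet
  facet normal 1.0000 0.0000 0.0000
    outer loop
      vertex 27.000 0.000 0.000
      vertex 27.000 25.000 0.000
      vertex 27.000 0.000 17.000
    endloop
  endfacet
endsolid part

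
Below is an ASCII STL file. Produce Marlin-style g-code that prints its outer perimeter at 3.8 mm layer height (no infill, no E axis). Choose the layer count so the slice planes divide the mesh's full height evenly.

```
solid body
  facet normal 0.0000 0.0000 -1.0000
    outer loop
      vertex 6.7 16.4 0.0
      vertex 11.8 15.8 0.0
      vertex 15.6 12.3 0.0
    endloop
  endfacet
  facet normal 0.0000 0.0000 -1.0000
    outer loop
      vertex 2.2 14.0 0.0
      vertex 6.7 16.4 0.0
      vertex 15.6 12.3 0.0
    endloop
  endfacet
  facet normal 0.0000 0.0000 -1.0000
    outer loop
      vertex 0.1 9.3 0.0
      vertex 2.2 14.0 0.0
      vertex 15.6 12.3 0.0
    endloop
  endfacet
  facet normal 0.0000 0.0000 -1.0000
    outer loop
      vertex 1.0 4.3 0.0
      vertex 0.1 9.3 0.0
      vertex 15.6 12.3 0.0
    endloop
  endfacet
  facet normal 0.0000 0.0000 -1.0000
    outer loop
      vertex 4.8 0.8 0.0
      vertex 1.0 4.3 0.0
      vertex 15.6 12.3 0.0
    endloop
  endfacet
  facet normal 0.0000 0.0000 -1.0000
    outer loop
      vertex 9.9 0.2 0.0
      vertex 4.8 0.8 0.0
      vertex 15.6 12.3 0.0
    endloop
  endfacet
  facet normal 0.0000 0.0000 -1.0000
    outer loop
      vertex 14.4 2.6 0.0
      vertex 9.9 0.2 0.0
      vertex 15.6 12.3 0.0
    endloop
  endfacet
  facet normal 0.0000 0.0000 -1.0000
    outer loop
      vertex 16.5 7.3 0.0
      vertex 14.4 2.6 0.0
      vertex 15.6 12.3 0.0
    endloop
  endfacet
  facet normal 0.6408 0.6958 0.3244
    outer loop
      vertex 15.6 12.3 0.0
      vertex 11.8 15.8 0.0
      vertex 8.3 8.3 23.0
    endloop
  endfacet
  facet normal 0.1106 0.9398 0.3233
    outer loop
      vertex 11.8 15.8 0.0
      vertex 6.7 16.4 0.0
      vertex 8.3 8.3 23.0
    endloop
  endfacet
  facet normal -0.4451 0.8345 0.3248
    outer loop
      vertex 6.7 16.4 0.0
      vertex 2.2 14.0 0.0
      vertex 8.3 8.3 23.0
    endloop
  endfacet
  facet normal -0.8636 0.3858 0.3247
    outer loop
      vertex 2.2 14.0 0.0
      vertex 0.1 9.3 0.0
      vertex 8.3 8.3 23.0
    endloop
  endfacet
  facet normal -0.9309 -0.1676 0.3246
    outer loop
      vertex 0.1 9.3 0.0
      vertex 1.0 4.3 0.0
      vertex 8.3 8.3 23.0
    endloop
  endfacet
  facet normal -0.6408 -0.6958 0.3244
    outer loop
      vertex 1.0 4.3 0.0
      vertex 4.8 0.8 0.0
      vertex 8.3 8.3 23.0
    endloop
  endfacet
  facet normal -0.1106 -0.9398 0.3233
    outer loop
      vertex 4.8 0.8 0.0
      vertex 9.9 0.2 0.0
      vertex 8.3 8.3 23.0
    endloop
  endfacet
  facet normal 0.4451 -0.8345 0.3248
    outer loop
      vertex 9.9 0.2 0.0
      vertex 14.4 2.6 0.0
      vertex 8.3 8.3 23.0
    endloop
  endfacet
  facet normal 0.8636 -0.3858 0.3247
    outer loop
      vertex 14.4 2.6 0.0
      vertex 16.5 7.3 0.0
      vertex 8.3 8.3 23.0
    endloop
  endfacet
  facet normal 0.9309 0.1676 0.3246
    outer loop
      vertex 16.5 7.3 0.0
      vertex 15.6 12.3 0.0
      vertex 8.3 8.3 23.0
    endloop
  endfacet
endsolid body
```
; perimeter-only toolpath
G21 ; units = mm
G90 ; absolute positioning
G28 ; home
; layer 1
G0 Z3.8
G0 X14.4 Y11.6
G1 X11.2 Y14.6
G1 X7.0 Y15.0
G1 X3.2 Y13.1
G1 X1.5 Y9.1
G1 X2.2 Y5.0
G1 X5.4 Y2.1
G1 X9.6 Y1.6
G1 X13.4 Y3.6
G1 X15.1 Y7.5
G1 X14.4 Y11.6
; layer 2
G0 Z7.7
G0 X13.2 Y11.0
G1 X10.6 Y13.3
G1 X7.2 Y13.7
G1 X4.2 Y12.1
G1 X2.8 Y9.0
G1 X3.4 Y5.6
G1 X6.0 Y3.3
G1 X9.4 Y2.9
G1 X12.4 Y4.5
G1 X13.8 Y7.6
G1 X13.2 Y11.0
; layer 3
G0 Z11.5
G0 X11.9 Y10.3
G1 X10.1 Y12.1
G1 X7.5 Y12.3
G1 X5.2 Y11.2
G1 X4.2 Y8.8
G1 X4.7 Y6.3
G1 X6.6 Y4.6
G1 X9.1 Y4.2
G1 X11.4 Y5.5
G1 X12.4 Y7.8
G1 X11.9 Y10.3
; layer 4
G0 Z15.3
G0 X10.7 Y9.6
G1 X9.5 Y10.8
G1 X7.8 Y11.0
G1 X6.3 Y10.2
G1 X5.6 Y8.6
G1 X5.9 Y7.0
G1 X7.1 Y5.8
G1 X8.8 Y5.6
G1 X10.3 Y6.4
G1 X11.0 Y8.0
G1 X10.7 Y9.6
; layer 5
G0 Z19.2
G0 X9.5 Y9.0
G1 X8.9 Y9.6
G1 X8.0 Y9.7
G1 X7.3 Y9.2
G1 X6.9 Y8.5
G1 X7.1 Y7.6
G1 X7.7 Y7.1
G1 X8.6 Y7.0
G1 X9.3 Y7.4
G1 X9.7 Y8.1
G1 X9.5 Y9.0
M2 ; end

The solid is a regular 10-sided pyramid, base circumscribed radius ≈ 8.3 mm, apex at z ≈ 23 mm. Slicing at Δz = 3.8 mm — 6 equal slices spanning the solid's height, so layer i sits at z = i·h/6 — gives 5 non-empty perimeters. Each is a 10-segment closed polygon; G0 lifts to the layer z and rapids to the start vertex, then G1 traces the edges. The cross-section shrinks linearly with z (the slice at the apex is degenerate and omitted).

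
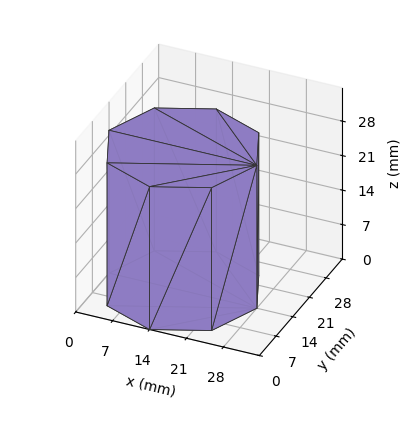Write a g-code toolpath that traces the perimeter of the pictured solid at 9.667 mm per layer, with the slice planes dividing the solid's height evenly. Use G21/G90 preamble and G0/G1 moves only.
Reading the render: the shape is a regular 8-sided prism (a cylinder approximated with 8 flat sides), circumscribed radius ≈ 14 mm, height ≈ 29 mm (dimensions read to the nearest mm from the axis ticks). For the g-code, the solid's height is divided into equal slices at the stated Δz and each level perimeter traced with G1 moves after a G0 lift.

; perimeter-only toolpath
G21 ; units = mm
G90 ; absolute positioning
G28 ; home
; layer 1
G0 Z9.667
G0 X28.000 Y14.000
G1 X23.899 Y23.899
G1 X14.000 Y28.000
G1 X4.101 Y23.899
G1 X0.000 Y14.000
G1 X4.101 Y4.101
G1 X14.000 Y0.000
G1 X23.899 Y4.101
G1 X28.000 Y14.000
; layer 2
G0 Z19.333
G0 X28.000 Y14.000
G1 X23.899 Y23.899
G1 X14.000 Y28.000
G1 X4.101 Y23.899
G1 X0.000 Y14.000
G1 X4.101 Y4.101
G1 X14.000 Y0.000
G1 X23.899 Y4.101
G1 X28.000 Y14.000
; layer 3
G0 Z29.000
G0 X28.000 Y14.000
G1 X23.899 Y23.899
G1 X14.000 Y28.000
G1 X4.101 Y23.899
G1 X0.000 Y14.000
G1 X4.101 Y4.101
G1 X14.000 Y0.000
G1 X23.899 Y4.101
G1 X28.000 Y14.000
M2 ; end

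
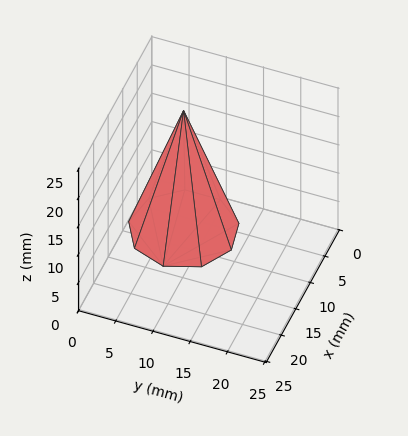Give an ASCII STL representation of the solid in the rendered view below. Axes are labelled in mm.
Reading the render: the shape is a regular 9-sided pyramid, base circumscribed radius ≈ 7 mm, apex at z ≈ 21 mm (dimensions read to the nearest mm from the axis ticks). For the STL, each face is triangulated and given an outward normal.

solid part
  facet normal 0.0000 0.0000 -1.0000
    outer loop
      vertex 8.22 13.89 0.00
      vertex 12.36 11.50 0.00
      vertex 14.00 7.00 0.00
    endloop
  endfacet
  facet normal 0.0000 0.0000 -1.0000
    outer loop
      vertex 3.50 13.06 0.00
      vertex 8.22 13.89 0.00
      vertex 14.00 7.00 0.00
    endloop
  endfacet
  facet normal 0.0000 0.0000 -1.0000
    outer loop
      vertex 0.42 9.39 0.00
      vertex 3.50 13.06 0.00
      vertex 14.00 7.00 0.00
    endloop
  endfacet
  facet normal 0.0000 0.0000 -1.0000
    outer loop
      vertex 0.42 4.61 0.00
      vertex 0.42 9.39 0.00
      vertex 14.00 7.00 0.00
    endloop
  endfacet
  facet normal 0.0000 0.0000 -1.0000
    outer loop
      vertex 3.50 0.94 0.00
      vertex 0.42 4.61 0.00
      vertex 14.00 7.00 0.00
    endloop
  endfacet
  facet normal 0.0000 0.0000 -1.0000
    outer loop
      vertex 8.22 0.11 0.00
      vertex 3.50 0.94 0.00
      vertex 14.00 7.00 0.00
    endloop
  endfacet
  facet normal 0.0000 0.0000 -1.0000
    outer loop
      vertex 12.36 2.50 0.00
      vertex 8.22 0.11 0.00
      vertex 14.00 7.00 0.00
    endloop
  endfacet
  facet normal 0.8966 0.3268 0.2989
    outer loop
      vertex 14.00 7.00 0.00
      vertex 12.36 11.50 0.00
      vertex 7.00 7.00 21.00
    endloop
  endfacet
  facet normal 0.4771 0.8265 0.2989
    outer loop
      vertex 12.36 11.50 0.00
      vertex 8.22 13.89 0.00
      vertex 7.00 7.00 21.00
    endloop
  endfacet
  facet normal -0.1653 0.9399 0.2988
    outer loop
      vertex 8.22 13.89 0.00
      vertex 3.50 13.06 0.00
      vertex 7.00 7.00 21.00
    endloop
  endfacet
  facet normal -0.7310 0.6135 0.2989
    outer loop
      vertex 3.50 13.06 0.00
      vertex 0.42 9.39 0.00
      vertex 7.00 7.00 21.00
    endloop
  endfacet
  facet normal -0.9543 0.0000 0.2990
    outer loop
      vertex 0.42 9.39 0.00
      vertex 0.42 4.61 0.00
      vertex 7.00 7.00 21.00
    endloop
  endfacet
  facet normal -0.7310 -0.6135 0.2989
    outer loop
      vertex 0.42 4.61 0.00
      vertex 3.50 0.94 0.00
      vertex 7.00 7.00 21.00
    endloop
  endfacet
  facet normal -0.1653 -0.9399 0.2988
    outer loop
      vertex 3.50 0.94 0.00
      vertex 8.22 0.11 0.00
      vertex 7.00 7.00 21.00
    endloop
  endfacet
  facet normal 0.4771 -0.8265 0.2989
    outer loop
      vertex 8.22 0.11 0.00
      vertex 12.36 2.50 0.00
      vertex 7.00 7.00 21.00
    endloop
  endfacet
  facet normal 0.8966 -0.3268 0.2989
    outer loop
      vertex 12.36 2.50 0.00
      vertex 14.00 7.00 0.00
      vertex 7.00 7.00 21.00
    endloop
  endfacet
endsolid part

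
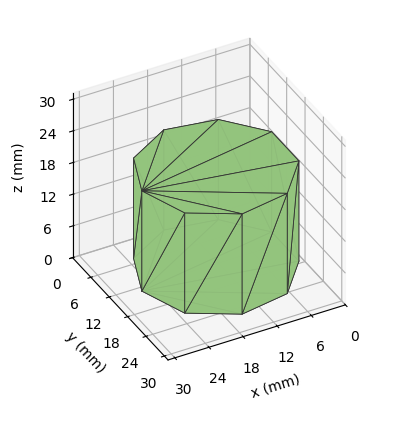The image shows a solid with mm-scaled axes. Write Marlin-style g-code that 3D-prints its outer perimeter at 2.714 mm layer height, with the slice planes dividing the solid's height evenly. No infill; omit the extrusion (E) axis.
Reading the render: the shape is a regular 9-sided prism (a cylinder approximated with 9 flat sides), circumscribed radius ≈ 13 mm, height ≈ 19 mm (dimensions read to the nearest mm from the axis ticks). For the g-code, the solid's height is divided into equal slices at the stated Δz and each level perimeter traced with G1 moves after a G0 lift.

; perimeter-only toolpath
G21 ; units = mm
G90 ; absolute positioning
G28 ; home
; layer 1
G0 Z2.714
G0 X26.000 Y13.000
G1 X22.959 Y21.356
G1 X15.257 Y25.803
G1 X6.500 Y24.258
G1 X0.784 Y17.446
G1 X0.784 Y8.554
G1 X6.500 Y1.742
G1 X15.257 Y0.197
G1 X22.959 Y4.644
G1 X26.000 Y13.000
; layer 2
G0 Z5.429
G0 X26.000 Y13.000
G1 X22.959 Y21.356
G1 X15.257 Y25.803
G1 X6.500 Y24.258
G1 X0.784 Y17.446
G1 X0.784 Y8.554
G1 X6.500 Y1.742
G1 X15.257 Y0.197
G1 X22.959 Y4.644
G1 X26.000 Y13.000
; layer 3
G0 Z8.143
G0 X26.000 Y13.000
G1 X22.959 Y21.356
G1 X15.257 Y25.803
G1 X6.500 Y24.258
G1 X0.784 Y17.446
G1 X0.784 Y8.554
G1 X6.500 Y1.742
G1 X15.257 Y0.197
G1 X22.959 Y4.644
G1 X26.000 Y13.000
; layer 4
G0 Z10.857
G0 X26.000 Y13.000
G1 X22.959 Y21.356
G1 X15.257 Y25.803
G1 X6.500 Y24.258
G1 X0.784 Y17.446
G1 X0.784 Y8.554
G1 X6.500 Y1.742
G1 X15.257 Y0.197
G1 X22.959 Y4.644
G1 X26.000 Y13.000
; layer 5
G0 Z13.571
G0 X26.000 Y13.000
G1 X22.959 Y21.356
G1 X15.257 Y25.803
G1 X6.500 Y24.258
G1 X0.784 Y17.446
G1 X0.784 Y8.554
G1 X6.500 Y1.742
G1 X15.257 Y0.197
G1 X22.959 Y4.644
G1 X26.000 Y13.000
; layer 6
G0 Z16.286
G0 X26.000 Y13.000
G1 X22.959 Y21.356
G1 X15.257 Y25.803
G1 X6.500 Y24.258
G1 X0.784 Y17.446
G1 X0.784 Y8.554
G1 X6.500 Y1.742
G1 X15.257 Y0.197
G1 X22.959 Y4.644
G1 X26.000 Y13.000
; layer 7
G0 Z19.000
G0 X26.000 Y13.000
G1 X22.959 Y21.356
G1 X15.257 Y25.803
G1 X6.500 Y24.258
G1 X0.784 Y17.446
G1 X0.784 Y8.554
G1 X6.500 Y1.742
G1 X15.257 Y0.197
G1 X22.959 Y4.644
G1 X26.000 Y13.000
M2 ; end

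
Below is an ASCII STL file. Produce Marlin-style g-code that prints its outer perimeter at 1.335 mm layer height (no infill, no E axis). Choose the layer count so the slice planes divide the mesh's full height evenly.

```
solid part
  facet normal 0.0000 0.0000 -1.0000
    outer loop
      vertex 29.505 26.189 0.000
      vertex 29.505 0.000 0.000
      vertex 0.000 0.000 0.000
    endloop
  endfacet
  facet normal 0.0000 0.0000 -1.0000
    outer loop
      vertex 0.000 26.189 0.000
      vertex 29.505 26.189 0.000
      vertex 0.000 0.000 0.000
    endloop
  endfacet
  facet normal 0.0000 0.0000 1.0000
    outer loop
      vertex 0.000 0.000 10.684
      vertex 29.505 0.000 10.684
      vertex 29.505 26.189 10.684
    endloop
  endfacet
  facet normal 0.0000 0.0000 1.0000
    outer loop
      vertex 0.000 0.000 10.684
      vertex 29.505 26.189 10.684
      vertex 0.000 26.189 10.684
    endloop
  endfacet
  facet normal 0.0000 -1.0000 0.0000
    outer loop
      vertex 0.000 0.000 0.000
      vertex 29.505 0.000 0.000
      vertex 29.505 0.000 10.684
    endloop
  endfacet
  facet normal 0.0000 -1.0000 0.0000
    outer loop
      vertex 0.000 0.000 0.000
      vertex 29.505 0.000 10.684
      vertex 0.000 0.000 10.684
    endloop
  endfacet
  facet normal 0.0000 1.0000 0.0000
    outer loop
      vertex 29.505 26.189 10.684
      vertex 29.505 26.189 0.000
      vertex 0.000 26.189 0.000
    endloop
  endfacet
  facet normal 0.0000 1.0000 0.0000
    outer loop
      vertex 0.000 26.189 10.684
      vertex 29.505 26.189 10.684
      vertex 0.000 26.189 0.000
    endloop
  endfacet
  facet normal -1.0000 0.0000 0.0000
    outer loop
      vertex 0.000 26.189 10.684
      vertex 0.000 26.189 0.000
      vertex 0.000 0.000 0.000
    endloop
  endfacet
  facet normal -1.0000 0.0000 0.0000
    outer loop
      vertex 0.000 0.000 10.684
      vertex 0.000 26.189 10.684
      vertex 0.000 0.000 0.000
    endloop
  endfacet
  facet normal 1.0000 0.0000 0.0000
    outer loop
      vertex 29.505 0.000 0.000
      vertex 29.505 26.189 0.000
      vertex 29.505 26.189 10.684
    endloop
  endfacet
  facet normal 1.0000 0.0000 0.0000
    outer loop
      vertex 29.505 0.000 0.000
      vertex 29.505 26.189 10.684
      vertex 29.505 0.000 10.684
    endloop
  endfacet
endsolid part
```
; perimeter-only toolpath
G21 ; units = mm
G90 ; absolute positioning
G28 ; home
; layer 1
G0 Z1.335
G0 X0.000 Y0.000
G1 X29.505 Y0.000
G1 X29.505 Y26.189
G1 X0.000 Y26.189
G1 X0.000 Y0.000
; layer 2
G0 Z2.671
G0 X0.000 Y0.000
G1 X29.505 Y0.000
G1 X29.505 Y26.189
G1 X0.000 Y26.189
G1 X0.000 Y0.000
; layer 3
G0 Z4.006
G0 X0.000 Y0.000
G1 X29.505 Y0.000
G1 X29.505 Y26.189
G1 X0.000 Y26.189
G1 X0.000 Y0.000
; layer 4
G0 Z5.342
G0 X0.000 Y0.000
G1 X29.505 Y0.000
G1 X29.505 Y26.189
G1 X0.000 Y26.189
G1 X0.000 Y0.000
; layer 5
G0 Z6.677
G0 X0.000 Y0.000
G1 X29.505 Y0.000
G1 X29.505 Y26.189
G1 X0.000 Y26.189
G1 X0.000 Y0.000
; layer 6
G0 Z8.013
G0 X0.000 Y0.000
G1 X29.505 Y0.000
G1 X29.505 Y26.189
G1 X0.000 Y26.189
G1 X0.000 Y0.000
; layer 7
G0 Z9.348
G0 X0.000 Y0.000
G1 X29.505 Y0.000
G1 X29.505 Y26.189
G1 X0.000 Y26.189
G1 X0.000 Y0.000
; layer 8
G0 Z10.684
G0 X0.000 Y0.000
G1 X29.505 Y0.000
G1 X29.505 Y26.189
G1 X0.000 Y26.189
G1 X0.000 Y0.000
M2 ; end

The solid is a rectangular box, roughly 29.5 × 26.2 mm footprint and 10.7 mm tall. Slicing at Δz = 1.335 mm — 8 equal slices spanning the solid's height, so layer i sits at z = i·h/8 — gives 8 non-empty perimeters. Each is a 4-segment closed polygon; G0 lifts to the layer z and rapids to the start vertex, then G1 traces the edges.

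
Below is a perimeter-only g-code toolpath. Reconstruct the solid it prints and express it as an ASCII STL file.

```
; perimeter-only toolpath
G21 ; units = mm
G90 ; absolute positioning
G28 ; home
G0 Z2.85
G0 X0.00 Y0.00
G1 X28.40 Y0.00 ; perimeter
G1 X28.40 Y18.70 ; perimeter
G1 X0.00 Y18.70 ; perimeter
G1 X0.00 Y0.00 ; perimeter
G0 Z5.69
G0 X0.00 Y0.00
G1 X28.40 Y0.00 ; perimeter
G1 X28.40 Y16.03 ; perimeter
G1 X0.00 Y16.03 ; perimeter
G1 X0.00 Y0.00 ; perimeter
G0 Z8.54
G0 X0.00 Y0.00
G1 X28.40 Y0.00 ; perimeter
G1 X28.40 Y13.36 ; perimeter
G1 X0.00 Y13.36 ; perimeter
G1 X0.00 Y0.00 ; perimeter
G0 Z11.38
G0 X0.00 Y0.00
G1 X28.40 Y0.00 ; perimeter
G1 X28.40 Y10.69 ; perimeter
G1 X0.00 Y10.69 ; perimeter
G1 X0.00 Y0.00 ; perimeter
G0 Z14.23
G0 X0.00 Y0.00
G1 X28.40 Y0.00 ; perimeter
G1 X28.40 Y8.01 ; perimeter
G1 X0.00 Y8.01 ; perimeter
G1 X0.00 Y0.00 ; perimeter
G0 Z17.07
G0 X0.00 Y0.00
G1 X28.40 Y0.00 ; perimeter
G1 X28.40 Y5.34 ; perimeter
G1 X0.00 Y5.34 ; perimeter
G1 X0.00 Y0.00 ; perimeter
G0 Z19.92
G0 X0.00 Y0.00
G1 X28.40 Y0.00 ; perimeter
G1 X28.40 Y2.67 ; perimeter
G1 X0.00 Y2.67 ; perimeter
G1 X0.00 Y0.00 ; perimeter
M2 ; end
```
solid part
  facet normal 0.0000 0.0000 -1.0000
    outer loop
      vertex 28.40 21.37 0.00
      vertex 28.40 0.00 0.00
      vertex 0.00 0.00 0.00
    endloop
  endfacet
  facet normal 0.0000 0.0000 -1.0000
    outer loop
      vertex 0.00 21.37 0.00
      vertex 28.40 21.37 0.00
      vertex 0.00 0.00 0.00
    endloop
  endfacet
  facet normal 0.0000 -1.0000 0.0000
    outer loop
      vertex 0.00 0.00 0.00
      vertex 28.40 0.00 0.00
      vertex 28.40 0.00 22.76
    endloop
  endfacet
  facet normal 0.0000 -1.0000 0.0000
    outer loop
      vertex 0.00 0.00 0.00
      vertex 28.40 0.00 22.76
      vertex 0.00 0.00 22.76
    endloop
  endfacet
  facet normal 0.0000 0.7290 0.6845
    outer loop
      vertex 0.00 0.00 22.76
      vertex 28.40 0.00 22.76
      vertex 28.40 21.37 0.00
    endloop
  endfacet
  facet normal 0.0000 0.7290 0.6845
    outer loop
      vertex 0.00 0.00 22.76
      vertex 28.40 21.37 0.00
      vertex 0.00 21.37 0.00
    endloop
  endfacet
  facet normal -1.0000 0.0000 0.0000
    outer loop
      vertex 0.00 0.00 22.76
      vertex 0.00 21.37 0.00
      vertex 0.00 0.00 0.00
    endloop
  endfacet
  facet normal 1.0000 0.0000 0.0000
    outer loop
      vertex 28.40 0.00 0.00
      vertex 28.40 21.37 0.00
      vertex 28.40 0.00 22.76
    endloop
  endfacet
endsolid part

The G0 Z moves step by Δz≈2.85 mm. The G1 loops shrink linearly with z, so the solid tapers from its base footprint up to z≈22.8. Closing with a flat bottom cap and the tapered top and triangulating gives 8 facets — a wedge (ramp): 28.4 × 21.4 mm base, rising to 22.8 mm along the y=0 edge and sloping linearly to z=0 at y=21.4.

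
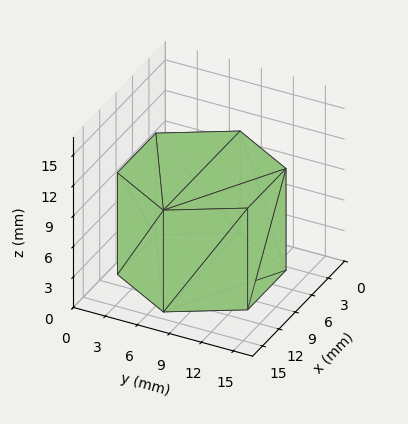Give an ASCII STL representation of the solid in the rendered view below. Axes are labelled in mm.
Reading the render: the shape is a regular 6-sided prism (a cylinder approximated with 6 flat sides), circumscribed radius ≈ 7 mm, height ≈ 10 mm (dimensions read to the nearest mm from the axis ticks). For the STL, each face is triangulated and given an outward normal.

solid part
  facet normal 0.0000 0.0000 -1.0000
    outer loop
      vertex 3.5 13.1 0.0
      vertex 10.5 13.1 0.0
      vertex 14.0 7.0 0.0
    endloop
  endfacet
  facet normal 0.0000 0.0000 -1.0000
    outer loop
      vertex 0.0 7.0 0.0
      vertex 3.5 13.1 0.0
      vertex 14.0 7.0 0.0
    endloop
  endfacet
  facet normal 0.0000 0.0000 -1.0000
    outer loop
      vertex 3.5 0.9 0.0
      vertex 0.0 7.0 0.0
      vertex 14.0 7.0 0.0
    endloop
  endfacet
  facet normal 0.0000 0.0000 -1.0000
    outer loop
      vertex 10.5 0.9 0.0
      vertex 3.5 0.9 0.0
      vertex 14.0 7.0 0.0
    endloop
  endfacet
  facet normal 0.0000 0.0000 1.0000
    outer loop
      vertex 14.0 7.0 10.0
      vertex 10.5 13.1 10.0
      vertex 3.5 13.1 10.0
    endloop
  endfacet
  facet normal 0.0000 0.0000 1.0000
    outer loop
      vertex 14.0 7.0 10.0
      vertex 3.5 13.1 10.0
      vertex 0.0 7.0 10.0
    endloop
  endfacet
  facet normal 0.0000 0.0000 1.0000
    outer loop
      vertex 14.0 7.0 10.0
      vertex 0.0 7.0 10.0
      vertex 3.5 0.9 10.0
    endloop
  endfacet
  facet normal 0.0000 0.0000 1.0000
    outer loop
      vertex 14.0 7.0 10.0
      vertex 3.5 0.9 10.0
      vertex 10.5 0.9 10.0
    endloop
  endfacet
  facet normal 0.8674 0.4977 0.0000
    outer loop
      vertex 14.0 7.0 0.0
      vertex 10.5 13.1 0.0
      vertex 10.5 13.1 10.0
    endloop
  endfacet
  facet normal 0.8674 0.4977 0.0000
    outer loop
      vertex 14.0 7.0 0.0
      vertex 10.5 13.1 10.0
      vertex 14.0 7.0 10.0
    endloop
  endfacet
  facet normal 0.0000 1.0000 0.0000
    outer loop
      vertex 10.5 13.1 0.0
      vertex 3.5 13.1 0.0
      vertex 3.5 13.1 10.0
    endloop
  endfacet
  facet normal 0.0000 1.0000 0.0000
    outer loop
      vertex 10.5 13.1 0.0
      vertex 3.5 13.1 10.0
      vertex 10.5 13.1 10.0
    endloop
  endfacet
  facet normal -0.8674 0.4977 0.0000
    outer loop
      vertex 3.5 13.1 0.0
      vertex 0.0 7.0 0.0
      vertex 0.0 7.0 10.0
    endloop
  endfacet
  facet normal -0.8674 0.4977 0.0000
    outer loop
      vertex 3.5 13.1 0.0
      vertex 0.0 7.0 10.0
      vertex 3.5 13.1 10.0
    endloop
  endfacet
  facet normal -0.8674 -0.4977 0.0000
    outer loop
      vertex 0.0 7.0 0.0
      vertex 3.5 0.9 0.0
      vertex 3.5 0.9 10.0
    endloop
  endfacet
  facet normal -0.8674 -0.4977 0.0000
    outer loop
      vertex 0.0 7.0 0.0
      vertex 3.5 0.9 10.0
      vertex 0.0 7.0 10.0
    endloop
  endfacet
  facet normal 0.0000 -1.0000 0.0000
    outer loop
      vertex 3.5 0.9 0.0
      vertex 10.5 0.9 0.0
      vertex 10.5 0.9 10.0
    endloop
  endfacet
  facet normal 0.0000 -1.0000 0.0000
    outer loop
      vertex 3.5 0.9 0.0
      vertex 10.5 0.9 10.0
      vertex 3.5 0.9 10.0
    endloop
  endfacet
  facet normal 0.8674 -0.4977 0.0000
    outer loop
      vertex 10.5 0.9 0.0
      vertex 14.0 7.0 0.0
      vertex 14.0 7.0 10.0
    endloop
  endfacet
  facet normal 0.8674 -0.4977 0.0000
    outer loop
      vertex 10.5 0.9 0.0
      vertex 14.0 7.0 10.0
      vertex 10.5 0.9 10.0
    endloop
  endfacet
endsolid part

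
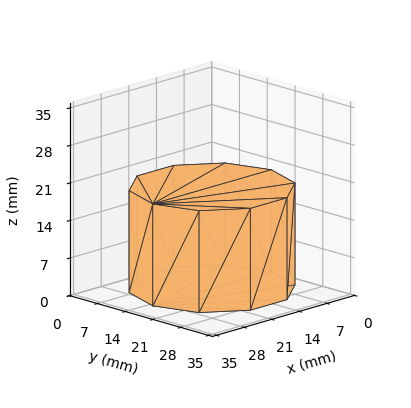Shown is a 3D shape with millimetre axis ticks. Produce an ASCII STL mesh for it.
Reading the render: the shape is a regular 10-sided prism (a cylinder approximated with 10 flat sides), circumscribed radius ≈ 15 mm, height ≈ 19 mm (dimensions read to the nearest mm from the axis ticks). For the STL, each face is triangulated and given an outward normal.

solid part
  facet normal 0.0000 0.0000 -1.0000
    outer loop
      vertex 19.635 29.266 0.000
      vertex 27.135 23.817 0.000
      vertex 30.000 15.000 0.000
    endloop
  endfacet
  facet normal 0.0000 0.0000 -1.0000
    outer loop
      vertex 10.365 29.266 0.000
      vertex 19.635 29.266 0.000
      vertex 30.000 15.000 0.000
    endloop
  endfacet
  facet normal 0.0000 0.0000 -1.0000
    outer loop
      vertex 2.865 23.817 0.000
      vertex 10.365 29.266 0.000
      vertex 30.000 15.000 0.000
    endloop
  endfacet
  facet normal 0.0000 0.0000 -1.0000
    outer loop
      vertex 0.000 15.000 0.000
      vertex 2.865 23.817 0.000
      vertex 30.000 15.000 0.000
    endloop
  endfacet
  facet normal 0.0000 0.0000 -1.0000
    outer loop
      vertex 2.865 6.183 0.000
      vertex 0.000 15.000 0.000
      vertex 30.000 15.000 0.000
    endloop
  endfacet
  facet normal 0.0000 0.0000 -1.0000
    outer loop
      vertex 10.365 0.734 0.000
      vertex 2.865 6.183 0.000
      vertex 30.000 15.000 0.000
    endloop
  endfacet
  facet normal 0.0000 0.0000 -1.0000
    outer loop
      vertex 19.635 0.734 0.000
      vertex 10.365 0.734 0.000
      vertex 30.000 15.000 0.000
    endloop
  endfacet
  facet normal 0.0000 0.0000 -1.0000
    outer loop
      vertex 27.135 6.183 0.000
      vertex 19.635 0.734 0.000
      vertex 30.000 15.000 0.000
    endloop
  endfacet
  facet normal 0.0000 0.0000 1.0000
    outer loop
      vertex 30.000 15.000 19.000
      vertex 27.135 23.817 19.000
      vertex 19.635 29.266 19.000
    endloop
  endfacet
  facet normal 0.0000 0.0000 1.0000
    outer loop
      vertex 30.000 15.000 19.000
      vertex 19.635 29.266 19.000
      vertex 10.365 29.266 19.000
    endloop
  endfacet
  facet normal 0.0000 0.0000 1.0000
    outer loop
      vertex 30.000 15.000 19.000
      vertex 10.365 29.266 19.000
      vertex 2.865 23.817 19.000
    endloop
  endfacet
  facet normal 0.0000 0.0000 1.0000
    outer loop
      vertex 30.000 15.000 19.000
      vertex 2.865 23.817 19.000
      vertex 0.000 15.000 19.000
    endloop
  endfacet
  facet normal 0.0000 0.0000 1.0000
    outer loop
      vertex 30.000 15.000 19.000
      vertex 0.000 15.000 19.000
      vertex 2.865 6.183 19.000
    endloop
  endfacet
  facet normal 0.0000 0.0000 1.0000
    outer loop
      vertex 30.000 15.000 19.000
      vertex 2.865 6.183 19.000
      vertex 10.365 0.734 19.000
    endloop
  endfacet
  facet normal 0.0000 0.0000 1.0000
    outer loop
      vertex 30.000 15.000 19.000
      vertex 10.365 0.734 19.000
      vertex 19.635 0.734 19.000
    endloop
  endfacet
  facet normal 0.0000 0.0000 1.0000
    outer loop
      vertex 30.000 15.000 19.000
      vertex 19.635 0.734 19.000
      vertex 27.135 6.183 19.000
    endloop
  endfacet
  facet normal 0.9511 0.3090 0.0000
    outer loop
      vertex 30.000 15.000 0.000
      vertex 27.135 23.817 0.000
      vertex 27.135 23.817 19.000
    endloop
  endfacet
  facet normal 0.9511 0.3090 0.0000
    outer loop
      vertex 30.000 15.000 0.000
      vertex 27.135 23.817 19.000
      vertex 30.000 15.000 19.000
    endloop
  endfacet
  facet normal 0.5878 0.8090 0.0000
    outer loop
      vertex 27.135 23.817 0.000
      vertex 19.635 29.266 0.000
      vertex 19.635 29.266 19.000
    endloop
  endfacet
  facet normal 0.5878 0.8090 0.0000
    outer loop
      vertex 27.135 23.817 0.000
      vertex 19.635 29.266 19.000
      vertex 27.135 23.817 19.000
    endloop
  endfacet
  facet normal 0.0000 1.0000 0.0000
    outer loop
      vertex 19.635 29.266 0.000
      vertex 10.365 29.266 0.000
      vertex 10.365 29.266 19.000
    endloop
  endfacet
  facet normal 0.0000 1.0000 0.0000
    outer loop
      vertex 19.635 29.266 0.000
      vertex 10.365 29.266 19.000
      vertex 19.635 29.266 19.000
    endloop
  endfacet
  facet normal -0.5878 0.8090 0.0000
    outer loop
      vertex 10.365 29.266 0.000
      vertex 2.865 23.817 0.000
      vertex 2.865 23.817 19.000
    endloop
  endfacet
  facet normal -0.5878 0.8090 0.0000
    outer loop
      vertex 10.365 29.266 0.000
      vertex 2.865 23.817 19.000
      vertex 10.365 29.266 19.000
    endloop
  endfacet
  facet normal -0.9511 0.3090 0.0000
    outer loop
      vertex 2.865 23.817 0.000
      vertex 0.000 15.000 0.000
      vertex 0.000 15.000 19.000
    endloop
  endfacet
  facet normal -0.9511 0.3090 0.0000
    outer loop
      vertex 2.865 23.817 0.000
      vertex 0.000 15.000 19.000
      vertex 2.865 23.817 19.000
    endloop
  endfacet
  facet normal -0.9511 -0.3090 0.0000
    outer loop
      vertex 0.000 15.000 0.000
      vertex 2.865 6.183 0.000
      vertex 2.865 6.183 19.000
    endloop
  endfacet
  facet normal -0.9511 -0.3090 0.0000
    outer loop
      vertex 0.000 15.000 0.000
      vertex 2.865 6.183 19.000
      vertex 0.000 15.000 19.000
    endloop
  endfacet
  facet normal -0.5878 -0.8090 0.0000
    outer loop
      vertex 2.865 6.183 0.000
      vertex 10.365 0.734 0.000
      vertex 10.365 0.734 19.000
    endloop
  endfacet
  facet normal -0.5878 -0.8090 0.0000
    outer loop
      vertex 2.865 6.183 0.000
      vertex 10.365 0.734 19.000
      vertex 2.865 6.183 19.000
    endloop
  endfacet
  facet normal 0.0000 -1.0000 0.0000
    outer loop
      vertex 10.365 0.734 0.000
      vertex 19.635 0.734 0.000
      vertex 19.635 0.734 19.000
    endloop
  endfacet
  facet normal 0.0000 -1.0000 0.0000
    outer loop
      vertex 10.365 0.734 0.000
      vertex 19.635 0.734 19.000
      vertex 10.365 0.734 19.000
    endloop
  endfacet
  facet normal 0.5878 -0.8090 0.0000
    outer loop
      vertex 19.635 0.734 0.000
      vertex 27.135 6.183 0.000
      vertex 27.135 6.183 19.000
    endloop
  endfacet
  facet normal 0.5878 -0.8090 0.0000
    outer loop
      vertex 19.635 0.734 0.000
      vertex 27.135 6.183 19.000
      vertex 19.635 0.734 19.000
    endloop
  endfacet
  facet normal 0.9511 -0.3090 0.0000
    outer loop
      vertex 27.135 6.183 0.000
      vertex 30.000 15.000 0.000
      vertex 30.000 15.000 19.000
    endloop
  endfacet
  facet normal 0.9511 -0.3090 0.0000
    outer loop
      vertex 27.135 6.183 0.000
      vertex 30.000 15.000 19.000
      vertex 27.135 6.183 19.000
    endloop
  endfacet
endsolid part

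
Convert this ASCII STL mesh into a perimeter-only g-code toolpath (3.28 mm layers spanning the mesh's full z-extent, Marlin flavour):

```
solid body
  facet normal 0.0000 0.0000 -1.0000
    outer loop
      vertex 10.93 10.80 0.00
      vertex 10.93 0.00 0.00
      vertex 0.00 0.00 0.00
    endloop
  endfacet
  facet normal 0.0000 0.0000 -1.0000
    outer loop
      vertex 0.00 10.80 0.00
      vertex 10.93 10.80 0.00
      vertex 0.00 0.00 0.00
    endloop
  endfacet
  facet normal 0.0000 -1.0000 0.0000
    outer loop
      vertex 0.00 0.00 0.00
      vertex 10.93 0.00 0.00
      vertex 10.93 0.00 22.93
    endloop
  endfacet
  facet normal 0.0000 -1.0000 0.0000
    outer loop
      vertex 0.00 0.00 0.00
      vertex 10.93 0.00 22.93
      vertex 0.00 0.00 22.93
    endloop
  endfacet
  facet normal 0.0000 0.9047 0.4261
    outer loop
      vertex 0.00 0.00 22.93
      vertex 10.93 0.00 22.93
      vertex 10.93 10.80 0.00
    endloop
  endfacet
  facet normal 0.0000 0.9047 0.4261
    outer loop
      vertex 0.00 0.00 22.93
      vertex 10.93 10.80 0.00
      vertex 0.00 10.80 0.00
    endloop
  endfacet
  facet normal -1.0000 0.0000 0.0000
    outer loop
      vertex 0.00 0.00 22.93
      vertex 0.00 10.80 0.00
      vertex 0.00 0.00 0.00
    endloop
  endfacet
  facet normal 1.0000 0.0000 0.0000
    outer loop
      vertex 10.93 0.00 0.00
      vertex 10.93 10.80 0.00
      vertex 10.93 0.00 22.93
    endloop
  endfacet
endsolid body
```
; perimeter-only toolpath
G21 ; units = mm
G90 ; absolute positioning
G28 ; home
; layer 1
G0 Z3.28
G0 X0.00 Y0.00
G1 X10.93 Y0.00
G1 X10.93 Y9.26
G1 X0.00 Y9.26
G1 X0.00 Y0.00
; layer 2
G0 Z6.55
G0 X0.00 Y0.00
G1 X10.93 Y0.00
G1 X10.93 Y7.71
G1 X0.00 Y7.71
G1 X0.00 Y0.00
; layer 3
G0 Z9.83
G0 X0.00 Y0.00
G1 X10.93 Y0.00
G1 X10.93 Y6.17
G1 X0.00 Y6.17
G1 X0.00 Y0.00
; layer 4
G0 Z13.10
G0 X0.00 Y0.00
G1 X10.93 Y0.00
G1 X10.93 Y4.63
G1 X0.00 Y4.63
G1 X0.00 Y0.00
; layer 5
G0 Z16.38
G0 X0.00 Y0.00
G1 X10.93 Y0.00
G1 X10.93 Y3.09
G1 X0.00 Y3.09
G1 X0.00 Y0.00
; layer 6
G0 Z19.65
G0 X0.00 Y0.00
G1 X10.93 Y0.00
G1 X10.93 Y1.54
G1 X0.00 Y1.54
G1 X0.00 Y0.00
M2 ; end

The solid is a wedge (ramp): 10.9 × 10.8 mm base, rising to 22.9 mm along the y=0 edge and sloping linearly to z=0 at y=10.8. Slicing at Δz = 3.28 mm — 7 equal slices spanning the solid's height, so layer i sits at z = i·h/7 — gives 6 non-empty perimeters. Each is a 4-segment closed polygon; G0 lifts to the layer z and rapids to the start vertex, then G1 traces the edges. The cross-section shrinks linearly with z (the slice at the apex is degenerate and omitted).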